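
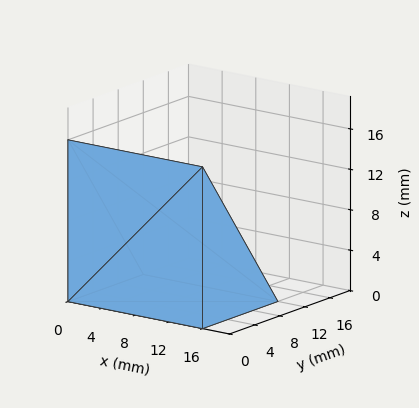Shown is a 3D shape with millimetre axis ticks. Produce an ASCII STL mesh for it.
Reading the render: the shape is a wedge (ramp): 16 × 12 mm base, rising to 16 mm along the y=0 edge and sloping linearly to z=0 at y=12 (dimensions read to the nearest mm from the axis ticks). For the STL, each face is triangulated and given an outward normal.

solid part
  facet normal 0.0000 0.0000 -1.0000
    outer loop
      vertex 16.00 12.00 0.00
      vertex 16.00 0.00 0.00
      vertex 0.00 0.00 0.00
    endloop
  endfacet
  facet normal 0.0000 0.0000 -1.0000
    outer loop
      vertex 0.00 12.00 0.00
      vertex 16.00 12.00 0.00
      vertex 0.00 0.00 0.00
    endloop
  endfacet
  facet normal 0.0000 -1.0000 0.0000
    outer loop
      vertex 0.00 0.00 0.00
      vertex 16.00 0.00 0.00
      vertex 16.00 0.00 16.00
    endloop
  endfacet
  facet normal 0.0000 -1.0000 0.0000
    outer loop
      vertex 0.00 0.00 0.00
      vertex 16.00 0.00 16.00
      vertex 0.00 0.00 16.00
    endloop
  endfacet
  facet normal 0.0000 0.8000 0.6000
    outer loop
      vertex 0.00 0.00 16.00
      vertex 16.00 0.00 16.00
      vertex 16.00 12.00 0.00
    endloop
  endfacet
  facet normal 0.0000 0.8000 0.6000
    outer loop
      vertex 0.00 0.00 16.00
      vertex 16.00 12.00 0.00
      vertex 0.00 12.00 0.00
    endloop
  endfacet
  facet normal -1.0000 0.0000 0.0000
    outer loop
      vertex 0.00 0.00 16.00
      vertex 0.00 12.00 0.00
      vertex 0.00 0.00 0.00
    endloop
  endfacet
  facet normal 1.0000 0.0000 0.0000
    outer loop
      vertex 16.00 0.00 0.00
      vertex 16.00 12.00 0.00
      vertex 16.00 0.00 16.00
    endloop
  endfacet
endsolid part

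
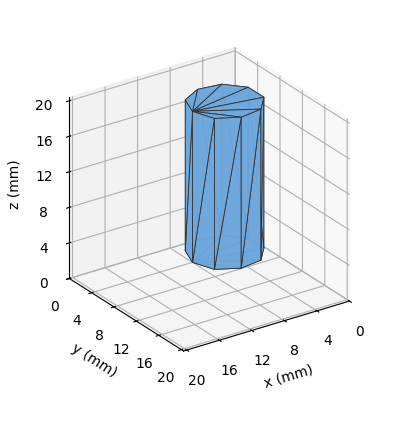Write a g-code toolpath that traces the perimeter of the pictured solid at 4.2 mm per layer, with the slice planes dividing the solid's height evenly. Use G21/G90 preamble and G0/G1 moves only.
Reading the render: the shape is a regular 9-sided prism (a cylinder approximated with 9 flat sides), circumscribed radius ≈ 4 mm, height ≈ 17 mm (dimensions read to the nearest mm from the axis ticks). For the g-code, the solid's height is divided into equal slices at the stated Δz and each level perimeter traced with G1 moves after a G0 lift.

; perimeter-only toolpath
G21 ; units = mm
G90 ; absolute positioning
G28 ; home
; layer 1
G0 Z4.2
G0 X8.0 Y4.0
G1 X7.1 Y6.6
G1 X4.7 Y7.9
G1 X2.0 Y7.5
G1 X0.2 Y5.4
G1 X0.2 Y2.6
G1 X2.0 Y0.5
G1 X4.7 Y0.1
G1 X7.1 Y1.4
G1 X8.0 Y4.0
; layer 2
G0 Z8.5
G0 X8.0 Y4.0
G1 X7.1 Y6.6
G1 X4.7 Y7.9
G1 X2.0 Y7.5
G1 X0.2 Y5.4
G1 X0.2 Y2.6
G1 X2.0 Y0.5
G1 X4.7 Y0.1
G1 X7.1 Y1.4
G1 X8.0 Y4.0
; layer 3
G0 Z12.8
G0 X8.0 Y4.0
G1 X7.1 Y6.6
G1 X4.7 Y7.9
G1 X2.0 Y7.5
G1 X0.2 Y5.4
G1 X0.2 Y2.6
G1 X2.0 Y0.5
G1 X4.7 Y0.1
G1 X7.1 Y1.4
G1 X8.0 Y4.0
; layer 4
G0 Z17.0
G0 X8.0 Y4.0
G1 X7.1 Y6.6
G1 X4.7 Y7.9
G1 X2.0 Y7.5
G1 X0.2 Y5.4
G1 X0.2 Y2.6
G1 X2.0 Y0.5
G1 X4.7 Y0.1
G1 X7.1 Y1.4
G1 X8.0 Y4.0
M2 ; end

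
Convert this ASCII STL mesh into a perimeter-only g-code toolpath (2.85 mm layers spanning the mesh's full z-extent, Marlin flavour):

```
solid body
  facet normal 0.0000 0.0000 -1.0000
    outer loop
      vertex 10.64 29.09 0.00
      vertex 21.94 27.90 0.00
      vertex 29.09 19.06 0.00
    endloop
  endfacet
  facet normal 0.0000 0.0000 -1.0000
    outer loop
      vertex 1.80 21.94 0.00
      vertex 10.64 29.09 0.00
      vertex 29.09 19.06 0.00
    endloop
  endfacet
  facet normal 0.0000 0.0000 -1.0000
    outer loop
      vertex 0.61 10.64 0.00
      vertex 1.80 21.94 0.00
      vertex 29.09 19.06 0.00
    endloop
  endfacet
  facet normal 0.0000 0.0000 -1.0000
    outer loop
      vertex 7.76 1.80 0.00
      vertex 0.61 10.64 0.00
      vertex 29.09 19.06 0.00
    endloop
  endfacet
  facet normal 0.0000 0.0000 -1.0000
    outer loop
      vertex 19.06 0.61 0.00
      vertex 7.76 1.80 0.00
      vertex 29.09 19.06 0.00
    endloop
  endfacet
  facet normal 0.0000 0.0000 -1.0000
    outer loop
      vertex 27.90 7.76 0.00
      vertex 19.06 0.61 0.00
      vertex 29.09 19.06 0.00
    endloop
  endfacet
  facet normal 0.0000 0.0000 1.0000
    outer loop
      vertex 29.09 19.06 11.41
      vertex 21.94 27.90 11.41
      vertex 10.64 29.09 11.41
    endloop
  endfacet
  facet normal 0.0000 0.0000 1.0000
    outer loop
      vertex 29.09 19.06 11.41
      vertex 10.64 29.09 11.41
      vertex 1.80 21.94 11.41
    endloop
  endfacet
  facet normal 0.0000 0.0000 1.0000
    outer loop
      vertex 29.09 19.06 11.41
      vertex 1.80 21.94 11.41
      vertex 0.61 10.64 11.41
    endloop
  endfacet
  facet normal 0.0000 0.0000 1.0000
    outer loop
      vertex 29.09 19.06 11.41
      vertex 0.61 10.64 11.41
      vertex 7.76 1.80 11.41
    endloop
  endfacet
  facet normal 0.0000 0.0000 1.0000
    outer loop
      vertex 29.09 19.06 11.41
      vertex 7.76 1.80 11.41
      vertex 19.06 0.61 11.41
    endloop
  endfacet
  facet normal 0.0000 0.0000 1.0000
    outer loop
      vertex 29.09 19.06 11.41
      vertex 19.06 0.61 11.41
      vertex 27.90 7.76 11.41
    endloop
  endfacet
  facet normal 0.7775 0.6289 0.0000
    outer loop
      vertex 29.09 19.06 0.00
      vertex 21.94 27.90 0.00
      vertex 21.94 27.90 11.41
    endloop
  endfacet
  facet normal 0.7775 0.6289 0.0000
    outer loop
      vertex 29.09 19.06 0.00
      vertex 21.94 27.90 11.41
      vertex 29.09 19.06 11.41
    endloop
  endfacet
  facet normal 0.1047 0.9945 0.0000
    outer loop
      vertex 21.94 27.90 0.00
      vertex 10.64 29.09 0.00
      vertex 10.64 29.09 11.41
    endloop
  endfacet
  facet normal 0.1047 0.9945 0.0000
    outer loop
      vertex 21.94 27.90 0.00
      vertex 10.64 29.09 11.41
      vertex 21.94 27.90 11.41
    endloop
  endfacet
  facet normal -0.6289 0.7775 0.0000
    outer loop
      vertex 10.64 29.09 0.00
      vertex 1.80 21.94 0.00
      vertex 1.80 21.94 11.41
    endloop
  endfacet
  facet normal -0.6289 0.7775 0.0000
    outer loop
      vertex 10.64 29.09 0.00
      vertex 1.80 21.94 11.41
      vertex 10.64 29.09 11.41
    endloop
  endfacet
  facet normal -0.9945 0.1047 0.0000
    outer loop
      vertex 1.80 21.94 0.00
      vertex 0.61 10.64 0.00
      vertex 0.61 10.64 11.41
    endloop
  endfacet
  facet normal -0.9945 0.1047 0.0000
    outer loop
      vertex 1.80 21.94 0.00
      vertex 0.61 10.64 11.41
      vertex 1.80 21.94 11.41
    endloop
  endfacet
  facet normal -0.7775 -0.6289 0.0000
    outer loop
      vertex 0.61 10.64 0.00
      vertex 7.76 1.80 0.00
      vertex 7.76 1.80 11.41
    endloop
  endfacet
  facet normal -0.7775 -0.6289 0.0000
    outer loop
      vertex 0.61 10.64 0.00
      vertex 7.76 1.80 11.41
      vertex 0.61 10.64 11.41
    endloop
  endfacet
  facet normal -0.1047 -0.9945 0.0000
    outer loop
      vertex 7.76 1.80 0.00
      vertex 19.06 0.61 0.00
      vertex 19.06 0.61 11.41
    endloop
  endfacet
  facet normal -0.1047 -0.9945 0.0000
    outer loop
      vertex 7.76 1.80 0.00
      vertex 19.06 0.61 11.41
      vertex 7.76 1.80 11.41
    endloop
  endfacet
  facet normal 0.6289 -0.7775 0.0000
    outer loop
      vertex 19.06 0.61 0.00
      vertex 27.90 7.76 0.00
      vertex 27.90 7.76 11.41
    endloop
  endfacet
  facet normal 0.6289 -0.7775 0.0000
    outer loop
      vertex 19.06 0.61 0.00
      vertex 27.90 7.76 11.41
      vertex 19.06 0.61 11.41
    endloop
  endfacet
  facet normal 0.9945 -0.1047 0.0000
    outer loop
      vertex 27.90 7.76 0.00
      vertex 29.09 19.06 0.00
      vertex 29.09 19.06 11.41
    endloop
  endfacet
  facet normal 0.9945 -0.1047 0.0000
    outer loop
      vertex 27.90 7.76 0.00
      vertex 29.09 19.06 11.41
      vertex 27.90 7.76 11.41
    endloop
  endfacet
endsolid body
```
; perimeter-only toolpath
G21 ; units = mm
G90 ; absolute positioning
G28 ; home
; layer 1
G0 Z2.85
G0 X29.09 Y19.06
G1 X21.94 Y27.90
G1 X10.64 Y29.09
G1 X1.80 Y21.94
G1 X0.61 Y10.64
G1 X7.76 Y1.80
G1 X19.06 Y0.61
G1 X27.90 Y7.76
G1 X29.09 Y19.06
; layer 2
G0 Z5.71
G0 X29.09 Y19.06
G1 X21.94 Y27.90
G1 X10.64 Y29.09
G1 X1.80 Y21.94
G1 X0.61 Y10.64
G1 X7.76 Y1.80
G1 X19.06 Y0.61
G1 X27.90 Y7.76
G1 X29.09 Y19.06
; layer 3
G0 Z8.56
G0 X29.09 Y19.06
G1 X21.94 Y27.90
G1 X10.64 Y29.09
G1 X1.80 Y21.94
G1 X0.61 Y10.64
G1 X7.76 Y1.80
G1 X19.06 Y0.61
G1 X27.90 Y7.76
G1 X29.09 Y19.06
; layer 4
G0 Z11.41
G0 X29.09 Y19.06
G1 X21.94 Y27.90
G1 X10.64 Y29.09
G1 X1.80 Y21.94
G1 X0.61 Y10.64
G1 X7.76 Y1.80
G1 X19.06 Y0.61
G1 X27.90 Y7.76
G1 X29.09 Y19.06
M2 ; end

The solid is a regular 8-sided prism (a cylinder approximated with 8 flat sides), circumscribed radius ≈ 14.8 mm, height ≈ 11.4 mm. Slicing at Δz = 2.85 mm — 4 equal slices spanning the solid's height, so layer i sits at z = i·h/4 — gives 4 non-empty perimeters. Each is a 8-segment closed polygon; G0 lifts to the layer z and rapids to the start vertex, then G1 traces the edges.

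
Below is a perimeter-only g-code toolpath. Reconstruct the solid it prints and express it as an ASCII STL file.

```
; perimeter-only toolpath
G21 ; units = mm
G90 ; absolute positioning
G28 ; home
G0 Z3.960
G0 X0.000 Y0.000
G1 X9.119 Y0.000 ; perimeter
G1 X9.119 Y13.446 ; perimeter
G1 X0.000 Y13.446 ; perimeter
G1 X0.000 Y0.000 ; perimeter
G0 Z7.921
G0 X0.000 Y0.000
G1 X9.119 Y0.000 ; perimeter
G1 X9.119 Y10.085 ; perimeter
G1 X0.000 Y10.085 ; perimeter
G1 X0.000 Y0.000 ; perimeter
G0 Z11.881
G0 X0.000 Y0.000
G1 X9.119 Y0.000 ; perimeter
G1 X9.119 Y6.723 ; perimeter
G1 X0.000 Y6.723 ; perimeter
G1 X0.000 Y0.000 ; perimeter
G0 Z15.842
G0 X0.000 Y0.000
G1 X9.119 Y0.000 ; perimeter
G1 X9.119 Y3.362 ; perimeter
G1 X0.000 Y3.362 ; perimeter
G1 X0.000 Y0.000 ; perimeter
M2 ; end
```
solid part
  facet normal 0.0000 0.0000 -1.0000
    outer loop
      vertex 9.119 16.808 0.000
      vertex 9.119 0.000 0.000
      vertex 0.000 0.000 0.000
    endloop
  endfacet
  facet normal 0.0000 0.0000 -1.0000
    outer loop
      vertex 0.000 16.808 0.000
      vertex 9.119 16.808 0.000
      vertex 0.000 0.000 0.000
    endloop
  endfacet
  facet normal 0.0000 -1.0000 0.0000
    outer loop
      vertex 0.000 0.000 0.000
      vertex 9.119 0.000 0.000
      vertex 9.119 0.000 19.802
    endloop
  endfacet
  facet normal 0.0000 -1.0000 0.0000
    outer loop
      vertex 0.000 0.000 0.000
      vertex 9.119 0.000 19.802
      vertex 0.000 0.000 19.802
    endloop
  endfacet
  facet normal 0.0000 0.7624 0.6471
    outer loop
      vertex 0.000 0.000 19.802
      vertex 9.119 0.000 19.802
      vertex 9.119 16.808 0.000
    endloop
  endfacet
  facet normal 0.0000 0.7624 0.6471
    outer loop
      vertex 0.000 0.000 19.802
      vertex 9.119 16.808 0.000
      vertex 0.000 16.808 0.000
    endloop
  endfacet
  facet normal -1.0000 0.0000 0.0000
    outer loop
      vertex 0.000 0.000 19.802
      vertex 0.000 16.808 0.000
      vertex 0.000 0.000 0.000
    endloop
  endfacet
  facet normal 1.0000 0.0000 0.0000
    outer loop
      vertex 9.119 0.000 0.000
      vertex 9.119 16.808 0.000
      vertex 9.119 0.000 19.802
    endloop
  endfacet
endsolid part

The G0 Z moves step by Δz≈3.960 mm. The G1 loops shrink linearly with z, so the solid tapers from its base footprint up to z≈19.8. Closing with a flat bottom cap and the tapered top and triangulating gives 8 facets — a wedge (ramp): 9.12 × 16.8 mm base, rising to 19.8 mm along the y=0 edge and sloping linearly to z=0 at y=16.8.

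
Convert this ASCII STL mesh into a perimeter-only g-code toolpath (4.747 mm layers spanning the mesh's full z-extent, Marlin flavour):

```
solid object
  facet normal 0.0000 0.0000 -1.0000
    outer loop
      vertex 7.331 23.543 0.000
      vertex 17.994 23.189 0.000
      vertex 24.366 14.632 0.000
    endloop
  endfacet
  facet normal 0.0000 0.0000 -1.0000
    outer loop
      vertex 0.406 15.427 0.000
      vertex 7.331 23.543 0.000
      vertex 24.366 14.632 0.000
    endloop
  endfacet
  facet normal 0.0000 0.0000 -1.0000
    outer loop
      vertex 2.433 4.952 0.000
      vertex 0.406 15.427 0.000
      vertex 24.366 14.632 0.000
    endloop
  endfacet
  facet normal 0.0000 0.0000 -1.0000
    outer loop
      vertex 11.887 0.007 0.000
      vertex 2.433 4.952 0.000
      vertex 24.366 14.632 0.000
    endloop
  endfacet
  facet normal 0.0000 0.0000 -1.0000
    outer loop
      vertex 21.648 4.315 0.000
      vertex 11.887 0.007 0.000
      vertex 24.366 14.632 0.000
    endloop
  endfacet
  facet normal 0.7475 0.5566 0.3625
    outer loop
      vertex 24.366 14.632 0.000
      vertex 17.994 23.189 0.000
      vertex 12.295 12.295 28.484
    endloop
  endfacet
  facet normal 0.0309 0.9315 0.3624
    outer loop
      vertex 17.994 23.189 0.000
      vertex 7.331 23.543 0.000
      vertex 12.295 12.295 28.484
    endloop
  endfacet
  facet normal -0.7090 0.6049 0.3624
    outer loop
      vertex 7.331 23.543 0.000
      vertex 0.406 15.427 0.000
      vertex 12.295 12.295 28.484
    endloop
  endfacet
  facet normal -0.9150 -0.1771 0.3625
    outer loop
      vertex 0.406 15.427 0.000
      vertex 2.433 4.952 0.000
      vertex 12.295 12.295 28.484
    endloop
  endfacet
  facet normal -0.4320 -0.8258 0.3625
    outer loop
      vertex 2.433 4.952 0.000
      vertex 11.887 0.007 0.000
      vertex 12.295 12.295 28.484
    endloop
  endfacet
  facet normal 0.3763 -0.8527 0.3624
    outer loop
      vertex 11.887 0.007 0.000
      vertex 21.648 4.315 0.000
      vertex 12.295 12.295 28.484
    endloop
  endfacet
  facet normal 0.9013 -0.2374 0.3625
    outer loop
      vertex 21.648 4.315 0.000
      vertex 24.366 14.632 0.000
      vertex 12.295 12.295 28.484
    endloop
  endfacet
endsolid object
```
; perimeter-only toolpath
G21 ; units = mm
G90 ; absolute positioning
G28 ; home
; layer 1
G0 Z4.747
G0 X22.354 Y14.242
G1 X17.044 Y21.373
G1 X8.158 Y21.668
G1 X2.387 Y14.905
G1 X4.077 Y6.176
G1 X11.955 Y2.055
G1 X20.089 Y5.645
G1 X22.354 Y14.242
; layer 2
G0 Z9.495
G0 X20.342 Y13.853
G1 X16.094 Y19.558
G1 X8.986 Y19.794
G1 X4.369 Y14.383
G1 X5.720 Y7.400
G1 X12.023 Y4.103
G1 X18.530 Y6.975
G1 X20.342 Y13.853
; layer 3
G0 Z14.242
G0 X18.331 Y13.463
G1 X15.145 Y17.742
G1 X9.813 Y17.919
G1 X6.351 Y13.861
G1 X7.364 Y8.623
G1 X12.091 Y6.151
G1 X16.971 Y8.305
G1 X18.331 Y13.463
; layer 4
G0 Z18.989
G0 X16.319 Y13.074
G1 X14.195 Y15.926
G1 X10.640 Y16.044
G1 X8.332 Y13.339
G1 X9.008 Y9.847
G1 X12.159 Y8.199
G1 X15.413 Y9.635
G1 X16.319 Y13.074
; layer 5
G0 Z23.737
G0 X14.307 Y12.684
G1 X13.245 Y14.111
G1 X11.468 Y14.170
G1 X10.313 Y12.817
G1 X10.651 Y11.071
G1 X12.227 Y10.247
G1 X13.854 Y10.965
G1 X14.307 Y12.684
M2 ; end

The solid is a regular 7-sided pyramid, base circumscribed radius ≈ 12.3 mm, apex at z ≈ 28.5 mm. Slicing at Δz = 4.747 mm — 6 equal slices spanning the solid's height, so layer i sits at z = i·h/6 — gives 5 non-empty perimeters. Each is a 7-segment closed polygon; G0 lifts to the layer z and rapids to the start vertex, then G1 traces the edges. The cross-section shrinks linearly with z (the slice at the apex is degenerate and omitted).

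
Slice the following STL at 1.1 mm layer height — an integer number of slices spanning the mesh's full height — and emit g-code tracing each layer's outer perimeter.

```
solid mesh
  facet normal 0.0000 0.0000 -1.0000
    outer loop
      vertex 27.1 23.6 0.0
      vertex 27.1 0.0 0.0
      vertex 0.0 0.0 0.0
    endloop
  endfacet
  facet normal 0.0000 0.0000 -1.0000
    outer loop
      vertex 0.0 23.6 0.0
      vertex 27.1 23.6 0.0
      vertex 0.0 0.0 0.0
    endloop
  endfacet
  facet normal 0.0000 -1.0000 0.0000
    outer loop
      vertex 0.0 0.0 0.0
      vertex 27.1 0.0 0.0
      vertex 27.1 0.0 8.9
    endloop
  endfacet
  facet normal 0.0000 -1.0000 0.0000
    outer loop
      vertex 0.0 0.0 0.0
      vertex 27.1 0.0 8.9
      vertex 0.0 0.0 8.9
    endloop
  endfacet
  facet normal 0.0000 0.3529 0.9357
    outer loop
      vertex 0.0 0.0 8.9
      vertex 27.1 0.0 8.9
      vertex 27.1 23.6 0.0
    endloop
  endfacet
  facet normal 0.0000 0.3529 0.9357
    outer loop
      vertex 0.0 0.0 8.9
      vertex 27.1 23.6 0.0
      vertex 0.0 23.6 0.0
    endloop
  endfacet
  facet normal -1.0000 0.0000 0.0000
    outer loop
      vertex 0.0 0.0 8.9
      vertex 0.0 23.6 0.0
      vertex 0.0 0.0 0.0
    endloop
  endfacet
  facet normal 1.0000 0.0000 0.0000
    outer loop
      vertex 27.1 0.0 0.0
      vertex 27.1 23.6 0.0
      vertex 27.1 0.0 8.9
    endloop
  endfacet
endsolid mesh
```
; perimeter-only toolpath
G21 ; units = mm
G90 ; absolute positioning
G28 ; home
; layer 1
G0 Z1.1
G0 X0.0 Y0.0
G1 X27.1 Y0.0
G1 X27.1 Y20.7
G1 X0.0 Y20.7
G1 X0.0 Y0.0
; layer 2
G0 Z2.2
G0 X0.0 Y0.0
G1 X27.1 Y0.0
G1 X27.1 Y17.7
G1 X0.0 Y17.7
G1 X0.0 Y0.0
; layer 3
G0 Z3.3
G0 X0.0 Y0.0
G1 X27.1 Y0.0
G1 X27.1 Y14.8
G1 X0.0 Y14.8
G1 X0.0 Y0.0
; layer 4
G0 Z4.5
G0 X0.0 Y0.0
G1 X27.1 Y0.0
G1 X27.1 Y11.8
G1 X0.0 Y11.8
G1 X0.0 Y0.0
; layer 5
G0 Z5.6
G0 X0.0 Y0.0
G1 X27.1 Y0.0
G1 X27.1 Y8.9
G1 X0.0 Y8.9
G1 X0.0 Y0.0
; layer 6
G0 Z6.7
G0 X0.0 Y0.0
G1 X27.1 Y0.0
G1 X27.1 Y5.9
G1 X0.0 Y5.9
G1 X0.0 Y0.0
; layer 7
G0 Z7.8
G0 X0.0 Y0.0
G1 X27.1 Y0.0
G1 X27.1 Y3.0
G1 X0.0 Y3.0
G1 X0.0 Y0.0
M2 ; end

The solid is a wedge (ramp): 27.1 × 23.6 mm base, rising to 8.9 mm along the y=0 edge and sloping linearly to z=0 at y=23.6. Slicing at Δz = 1.1 mm — 8 equal slices spanning the solid's height, so layer i sits at z = i·h/8 — gives 7 non-empty perimeters. Each is a 4-segment closed polygon; G0 lifts to the layer z and rapids to the start vertex, then G1 traces the edges. The cross-section shrinks linearly with z (the slice at the apex is degenerate and omitted).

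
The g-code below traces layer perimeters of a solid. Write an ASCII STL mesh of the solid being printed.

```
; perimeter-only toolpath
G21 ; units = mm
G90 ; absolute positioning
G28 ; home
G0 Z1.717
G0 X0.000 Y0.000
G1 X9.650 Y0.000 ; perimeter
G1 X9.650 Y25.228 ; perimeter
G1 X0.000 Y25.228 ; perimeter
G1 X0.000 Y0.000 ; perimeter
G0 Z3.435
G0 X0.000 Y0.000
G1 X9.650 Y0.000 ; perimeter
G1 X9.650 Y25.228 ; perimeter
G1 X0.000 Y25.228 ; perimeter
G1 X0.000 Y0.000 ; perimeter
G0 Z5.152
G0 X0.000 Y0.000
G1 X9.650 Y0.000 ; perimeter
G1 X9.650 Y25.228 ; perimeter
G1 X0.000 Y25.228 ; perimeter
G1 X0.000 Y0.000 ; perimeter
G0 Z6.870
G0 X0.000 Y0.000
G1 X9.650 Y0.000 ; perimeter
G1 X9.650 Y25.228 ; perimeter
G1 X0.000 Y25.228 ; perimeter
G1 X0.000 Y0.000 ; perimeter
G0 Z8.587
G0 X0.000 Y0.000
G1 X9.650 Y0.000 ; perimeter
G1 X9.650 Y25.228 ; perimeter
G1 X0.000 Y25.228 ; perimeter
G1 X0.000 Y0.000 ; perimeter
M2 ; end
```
solid part
  facet normal 0.0000 0.0000 -1.0000
    outer loop
      vertex 9.650 25.228 0.000
      vertex 9.650 0.000 0.000
      vertex 0.000 0.000 0.000
    endloop
  endfacet
  facet normal 0.0000 0.0000 -1.0000
    outer loop
      vertex 0.000 25.228 0.000
      vertex 9.650 25.228 0.000
      vertex 0.000 0.000 0.000
    endloop
  endfacet
  facet normal 0.0000 0.0000 1.0000
    outer loop
      vertex 0.000 0.000 8.587
      vertex 9.650 0.000 8.587
      vertex 9.650 25.228 8.587
    endloop
  endfacet
  facet normal 0.0000 0.0000 1.0000
    outer loop
      vertex 0.000 0.000 8.587
      vertex 9.650 25.228 8.587
      vertex 0.000 25.228 8.587
    endloop
  endfacet
  facet normal 0.0000 -1.0000 0.0000
    outer loop
      vertex 0.000 0.000 0.000
      vertex 9.650 0.000 0.000
      vertex 9.650 0.000 8.587
    endloop
  endfacet
  facet normal 0.0000 -1.0000 0.0000
    outer loop
      vertex 0.000 0.000 0.000
      vertex 9.650 0.000 8.587
      vertex 0.000 0.000 8.587
    endloop
  endfacet
  facet normal 0.0000 1.0000 0.0000
    outer loop
      vertex 9.650 25.228 8.587
      vertex 9.650 25.228 0.000
      vertex 0.000 25.228 0.000
    endloop
  endfacet
  facet normal 0.0000 1.0000 0.0000
    outer loop
      vertex 0.000 25.228 8.587
      vertex 9.650 25.228 8.587
      vertex 0.000 25.228 0.000
    endloop
  endfacet
  facet normal -1.0000 0.0000 0.0000
    outer loop
      vertex 0.000 25.228 8.587
      vertex 0.000 25.228 0.000
      vertex 0.000 0.000 0.000
    endloop
  endfacet
  facet normal -1.0000 0.0000 0.0000
    outer loop
      vertex 0.000 0.000 8.587
      vertex 0.000 25.228 8.587
      vertex 0.000 0.000 0.000
    endloop
  endfacet
  facet normal 1.0000 0.0000 0.0000
    outer loop
      vertex 9.650 0.000 0.000
      vertex 9.650 25.228 0.000
      vertex 9.650 25.228 8.587
    endloop
  endfacet
  facet normal 1.0000 0.0000 0.0000
    outer loop
      vertex 9.650 0.000 0.000
      vertex 9.650 25.228 8.587
      vertex 9.650 0.000 8.587
    endloop
  endfacet
endsolid part

The G0 Z moves step by Δz≈1.717 mm. Every layer's G1 loop is the same polygon, so the solid is a straight extrusion of it from z=0 to z≈8.59. Closing with flat bottom and top caps and triangulating gives 12 facets — a rectangular box, roughly 9.65 × 25.2 mm footprint and 8.59 mm tall.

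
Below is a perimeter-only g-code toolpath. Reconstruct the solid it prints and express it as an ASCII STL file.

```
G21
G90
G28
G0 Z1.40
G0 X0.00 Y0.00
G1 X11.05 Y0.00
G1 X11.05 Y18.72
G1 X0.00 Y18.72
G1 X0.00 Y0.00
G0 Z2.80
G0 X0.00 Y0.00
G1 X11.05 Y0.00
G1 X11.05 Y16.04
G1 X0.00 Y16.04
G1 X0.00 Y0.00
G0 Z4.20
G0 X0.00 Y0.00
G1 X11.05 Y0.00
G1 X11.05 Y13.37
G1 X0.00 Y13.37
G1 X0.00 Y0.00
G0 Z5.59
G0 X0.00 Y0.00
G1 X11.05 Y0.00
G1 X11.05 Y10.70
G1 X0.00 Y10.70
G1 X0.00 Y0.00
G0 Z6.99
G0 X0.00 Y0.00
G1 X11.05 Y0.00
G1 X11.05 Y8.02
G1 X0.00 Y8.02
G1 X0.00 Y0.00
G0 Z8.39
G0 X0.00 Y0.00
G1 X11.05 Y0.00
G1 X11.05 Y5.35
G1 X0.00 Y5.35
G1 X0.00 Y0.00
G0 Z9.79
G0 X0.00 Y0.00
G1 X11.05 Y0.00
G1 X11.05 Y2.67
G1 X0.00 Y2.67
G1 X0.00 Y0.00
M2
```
solid part
  facet normal 0.0000 0.0000 -1.0000
    outer loop
      vertex 11.05 21.39 0.00
      vertex 11.05 0.00 0.00
      vertex 0.00 0.00 0.00
    endloop
  endfacet
  facet normal 0.0000 0.0000 -1.0000
    outer loop
      vertex 0.00 21.39 0.00
      vertex 11.05 21.39 0.00
      vertex 0.00 0.00 0.00
    endloop
  endfacet
  facet normal 0.0000 -1.0000 0.0000
    outer loop
      vertex 0.00 0.00 0.00
      vertex 11.05 0.00 0.00
      vertex 11.05 0.00 11.19
    endloop
  endfacet
  facet normal 0.0000 -1.0000 0.0000
    outer loop
      vertex 0.00 0.00 0.00
      vertex 11.05 0.00 11.19
      vertex 0.00 0.00 11.19
    endloop
  endfacet
  facet normal 0.0000 0.4635 0.8861
    outer loop
      vertex 0.00 0.00 11.19
      vertex 11.05 0.00 11.19
      vertex 11.05 21.39 0.00
    endloop
  endfacet
  facet normal 0.0000 0.4635 0.8861
    outer loop
      vertex 0.00 0.00 11.19
      vertex 11.05 21.39 0.00
      vertex 0.00 21.39 0.00
    endloop
  endfacet
  facet normal -1.0000 0.0000 0.0000
    outer loop
      vertex 0.00 0.00 11.19
      vertex 0.00 21.39 0.00
      vertex 0.00 0.00 0.00
    endloop
  endfacet
  facet normal 1.0000 0.0000 0.0000
    outer loop
      vertex 11.05 0.00 0.00
      vertex 11.05 21.39 0.00
      vertex 11.05 0.00 11.19
    endloop
  endfacet
endsolid part

The G0 Z moves step by Δz≈1.40 mm. The G1 loops shrink linearly with z, so the solid tapers from its base footprint up to z≈11.2. Closing with a flat bottom cap and the tapered top and triangulating gives 8 facets — a wedge (ramp): 11.1 × 21.4 mm base, rising to 11.2 mm along the y=0 edge and sloping linearly to z=0 at y=21.4.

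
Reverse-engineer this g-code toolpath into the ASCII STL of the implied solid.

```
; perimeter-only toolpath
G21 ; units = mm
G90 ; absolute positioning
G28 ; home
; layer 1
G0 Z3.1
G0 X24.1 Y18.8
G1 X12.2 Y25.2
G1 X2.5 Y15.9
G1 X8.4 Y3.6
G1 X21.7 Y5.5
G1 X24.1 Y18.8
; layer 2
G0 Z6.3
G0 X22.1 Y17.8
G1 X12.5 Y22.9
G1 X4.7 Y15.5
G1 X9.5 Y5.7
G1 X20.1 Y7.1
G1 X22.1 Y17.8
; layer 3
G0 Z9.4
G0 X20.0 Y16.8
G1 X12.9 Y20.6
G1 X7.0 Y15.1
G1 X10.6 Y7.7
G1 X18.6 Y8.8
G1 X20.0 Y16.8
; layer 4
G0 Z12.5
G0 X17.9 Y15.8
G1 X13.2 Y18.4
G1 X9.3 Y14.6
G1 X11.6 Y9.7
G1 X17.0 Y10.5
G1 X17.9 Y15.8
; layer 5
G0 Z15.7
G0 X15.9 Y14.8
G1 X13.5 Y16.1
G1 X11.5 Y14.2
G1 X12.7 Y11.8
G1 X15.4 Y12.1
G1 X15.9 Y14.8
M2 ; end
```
solid part
  facet normal 0.0000 0.0000 -1.0000
    outer loop
      vertex 0.2 16.3 0.0
      vertex 11.9 27.5 0.0
      vertex 26.2 19.8 0.0
    endloop
  endfacet
  facet normal 0.0000 0.0000 -1.0000
    outer loop
      vertex 7.3 1.6 0.0
      vertex 0.2 16.3 0.0
      vertex 26.2 19.8 0.0
    endloop
  endfacet
  facet normal 0.0000 0.0000 -1.0000
    outer loop
      vertex 23.3 3.8 0.0
      vertex 7.3 1.6 0.0
      vertex 26.2 19.8 0.0
    endloop
  endfacet
  facet normal 0.4077 0.7571 0.5105
    outer loop
      vertex 26.2 19.8 0.0
      vertex 11.9 27.5 0.0
      vertex 13.8 13.8 18.8
    endloop
  endfacet
  facet normal -0.5939 0.6204 0.5122
    outer loop
      vertex 11.9 27.5 0.0
      vertex 0.2 16.3 0.0
      vertex 13.8 13.8 18.8
    endloop
  endfacet
  facet normal -0.7743 -0.3740 0.5104
    outer loop
      vertex 0.2 16.3 0.0
      vertex 7.3 1.6 0.0
      vertex 13.8 13.8 18.8
    endloop
  endfacet
  facet normal 0.1170 -0.8511 0.5118
    outer loop
      vertex 7.3 1.6 0.0
      vertex 23.3 3.8 0.0
      vertex 13.8 13.8 18.8
    endloop
  endfacet
  facet normal 0.8467 -0.1535 0.5095
    outer loop
      vertex 23.3 3.8 0.0
      vertex 26.2 19.8 0.0
      vertex 13.8 13.8 18.8
    endloop
  endfacet
endsolid part

The G0 Z moves step by Δz≈3.1 mm. The G1 loops shrink linearly with z, so the solid tapers from its base footprint up to z≈18.8. Closing with a flat bottom cap and the tapered top and triangulating gives 8 facets — a regular 5-sided pyramid, base circumscribed radius ≈ 13.8 mm, apex at z ≈ 18.8 mm.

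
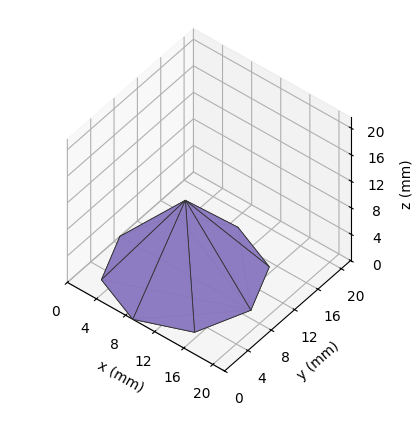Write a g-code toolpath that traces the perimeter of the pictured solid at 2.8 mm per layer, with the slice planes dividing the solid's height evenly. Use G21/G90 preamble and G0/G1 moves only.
Reading the render: the shape is a regular 8-sided pyramid, base circumscribed radius ≈ 9 mm, apex at z ≈ 11 mm (dimensions read to the nearest mm from the axis ticks). For the g-code, the solid's height is divided into equal slices at the stated Δz and each level perimeter traced with G1 moves after a G0 lift.

; perimeter-only toolpath
G21 ; units = mm
G90 ; absolute positioning
G28 ; home
; layer 1
G0 Z2.8
G0 X15.8 Y9.0
G1 X13.8 Y13.8
G1 X9.0 Y15.8
G1 X4.2 Y13.8
G1 X2.2 Y9.0
G1 X4.2 Y4.2
G1 X9.0 Y2.2
G1 X13.8 Y4.2
G1 X15.8 Y9.0
; layer 2
G0 Z5.5
G0 X13.5 Y9.0
G1 X12.2 Y12.2
G1 X9.0 Y13.5
G1 X5.8 Y12.2
G1 X4.5 Y9.0
G1 X5.8 Y5.8
G1 X9.0 Y4.5
G1 X12.2 Y5.8
G1 X13.5 Y9.0
; layer 3
G0 Z8.2
G0 X11.2 Y9.0
G1 X10.6 Y10.6
G1 X9.0 Y11.2
G1 X7.4 Y10.6
G1 X6.8 Y9.0
G1 X7.4 Y7.4
G1 X9.0 Y6.8
G1 X10.6 Y7.4
G1 X11.2 Y9.0
M2 ; end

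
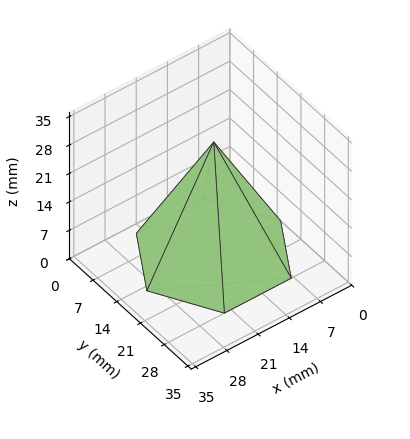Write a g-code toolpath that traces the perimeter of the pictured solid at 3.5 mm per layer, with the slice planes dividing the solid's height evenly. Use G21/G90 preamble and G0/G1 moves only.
Reading the render: the shape is a regular 6-sided pyramid, base circumscribed radius ≈ 15 mm, apex at z ≈ 28 mm (dimensions read to the nearest mm from the axis ticks). For the g-code, the solid's height is divided into equal slices at the stated Δz and each level perimeter traced with G1 moves after a G0 lift.

; perimeter-only toolpath
G21 ; units = mm
G90 ; absolute positioning
G28 ; home
; layer 1
G0 Z3.5
G0 X28.1 Y15.0
G1 X21.6 Y26.4
G1 X8.4 Y26.4
G1 X1.9 Y15.0
G1 X8.4 Y3.6
G1 X21.6 Y3.6
G1 X28.1 Y15.0
; layer 2
G0 Z7.0
G0 X26.2 Y15.0
G1 X20.6 Y24.8
G1 X9.4 Y24.8
G1 X3.8 Y15.0
G1 X9.4 Y5.2
G1 X20.6 Y5.2
G1 X26.2 Y15.0
; layer 3
G0 Z10.5
G0 X24.4 Y15.0
G1 X19.7 Y23.1
G1 X10.3 Y23.1
G1 X5.6 Y15.0
G1 X10.3 Y6.9
G1 X19.7 Y6.9
G1 X24.4 Y15.0
; layer 4
G0 Z14.0
G0 X22.5 Y15.0
G1 X18.8 Y21.5
G1 X11.2 Y21.5
G1 X7.5 Y15.0
G1 X11.2 Y8.5
G1 X18.8 Y8.5
G1 X22.5 Y15.0
; layer 5
G0 Z17.5
G0 X20.6 Y15.0
G1 X17.8 Y19.9
G1 X12.2 Y19.9
G1 X9.4 Y15.0
G1 X12.2 Y10.1
G1 X17.8 Y10.1
G1 X20.6 Y15.0
; layer 6
G0 Z21.0
G0 X18.8 Y15.0
G1 X16.9 Y18.2
G1 X13.1 Y18.2
G1 X11.2 Y15.0
G1 X13.1 Y11.8
G1 X16.9 Y11.8
G1 X18.8 Y15.0
; layer 7
G0 Z24.5
G0 X16.9 Y15.0
G1 X15.9 Y16.6
G1 X14.1 Y16.6
G1 X13.1 Y15.0
G1 X14.1 Y13.4
G1 X15.9 Y13.4
G1 X16.9 Y15.0
M2 ; end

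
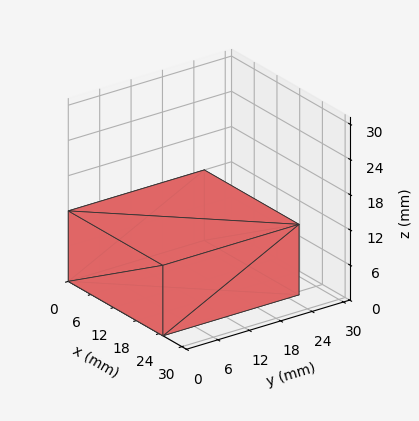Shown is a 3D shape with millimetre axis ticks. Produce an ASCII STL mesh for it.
Reading the render: the shape is a rectangular box, roughly 25 × 26 mm footprint and 12 mm tall (dimensions read to the nearest mm from the axis ticks). For the STL, each face is triangulated and given an outward normal.

solid part
  facet normal 0.0000 0.0000 -1.0000
    outer loop
      vertex 25.0 26.0 0.0
      vertex 25.0 0.0 0.0
      vertex 0.0 0.0 0.0
    endloop
  endfacet
  facet normal 0.0000 0.0000 -1.0000
    outer loop
      vertex 0.0 26.0 0.0
      vertex 25.0 26.0 0.0
      vertex 0.0 0.0 0.0
    endloop
  endfacet
  facet normal 0.0000 0.0000 1.0000
    outer loop
      vertex 0.0 0.0 12.0
      vertex 25.0 0.0 12.0
      vertex 25.0 26.0 12.0
    endloop
  endfacet
  facet normal 0.0000 0.0000 1.0000
    outer loop
      vertex 0.0 0.0 12.0
      vertex 25.0 26.0 12.0
      vertex 0.0 26.0 12.0
    endloop
  endfacet
  facet normal 0.0000 -1.0000 0.0000
    outer loop
      vertex 0.0 0.0 0.0
      vertex 25.0 0.0 0.0
      vertex 25.0 0.0 12.0
    endloop
  endfacet
  facet normal 0.0000 -1.0000 0.0000
    outer loop
      vertex 0.0 0.0 0.0
      vertex 25.0 0.0 12.0
      vertex 0.0 0.0 12.0
    endloop
  endfacet
  facet normal 0.0000 1.0000 0.0000
    outer loop
      vertex 25.0 26.0 12.0
      vertex 25.0 26.0 0.0
      vertex 0.0 26.0 0.0
    endloop
  endfacet
  facet normal 0.0000 1.0000 0.0000
    outer loop
      vertex 0.0 26.0 12.0
      vertex 25.0 26.0 12.0
      vertex 0.0 26.0 0.0
    endloop
  endfacet
  facet normal -1.0000 0.0000 0.0000
    outer loop
      vertex 0.0 26.0 12.0
      vertex 0.0 26.0 0.0
      vertex 0.0 0.0 0.0
    endloop
  endfacet
  facet normal -1.0000 0.0000 0.0000
    outer loop
      vertex 0.0 0.0 12.0
      vertex 0.0 26.0 12.0
      vertex 0.0 0.0 0.0
    endloop
  endfacet
  facet normal 1.0000 0.0000 0.0000
    outer loop
      vertex 25.0 0.0 0.0
      vertex 25.0 26.0 0.0
      vertex 25.0 26.0 12.0
    endloop
  endfacet
  facet normal 1.0000 0.0000 0.0000
    outer loop
      vertex 25.0 0.0 0.0
      vertex 25.0 26.0 12.0
      vertex 25.0 0.0 12.0
    endloop
  endfacet
endsolid part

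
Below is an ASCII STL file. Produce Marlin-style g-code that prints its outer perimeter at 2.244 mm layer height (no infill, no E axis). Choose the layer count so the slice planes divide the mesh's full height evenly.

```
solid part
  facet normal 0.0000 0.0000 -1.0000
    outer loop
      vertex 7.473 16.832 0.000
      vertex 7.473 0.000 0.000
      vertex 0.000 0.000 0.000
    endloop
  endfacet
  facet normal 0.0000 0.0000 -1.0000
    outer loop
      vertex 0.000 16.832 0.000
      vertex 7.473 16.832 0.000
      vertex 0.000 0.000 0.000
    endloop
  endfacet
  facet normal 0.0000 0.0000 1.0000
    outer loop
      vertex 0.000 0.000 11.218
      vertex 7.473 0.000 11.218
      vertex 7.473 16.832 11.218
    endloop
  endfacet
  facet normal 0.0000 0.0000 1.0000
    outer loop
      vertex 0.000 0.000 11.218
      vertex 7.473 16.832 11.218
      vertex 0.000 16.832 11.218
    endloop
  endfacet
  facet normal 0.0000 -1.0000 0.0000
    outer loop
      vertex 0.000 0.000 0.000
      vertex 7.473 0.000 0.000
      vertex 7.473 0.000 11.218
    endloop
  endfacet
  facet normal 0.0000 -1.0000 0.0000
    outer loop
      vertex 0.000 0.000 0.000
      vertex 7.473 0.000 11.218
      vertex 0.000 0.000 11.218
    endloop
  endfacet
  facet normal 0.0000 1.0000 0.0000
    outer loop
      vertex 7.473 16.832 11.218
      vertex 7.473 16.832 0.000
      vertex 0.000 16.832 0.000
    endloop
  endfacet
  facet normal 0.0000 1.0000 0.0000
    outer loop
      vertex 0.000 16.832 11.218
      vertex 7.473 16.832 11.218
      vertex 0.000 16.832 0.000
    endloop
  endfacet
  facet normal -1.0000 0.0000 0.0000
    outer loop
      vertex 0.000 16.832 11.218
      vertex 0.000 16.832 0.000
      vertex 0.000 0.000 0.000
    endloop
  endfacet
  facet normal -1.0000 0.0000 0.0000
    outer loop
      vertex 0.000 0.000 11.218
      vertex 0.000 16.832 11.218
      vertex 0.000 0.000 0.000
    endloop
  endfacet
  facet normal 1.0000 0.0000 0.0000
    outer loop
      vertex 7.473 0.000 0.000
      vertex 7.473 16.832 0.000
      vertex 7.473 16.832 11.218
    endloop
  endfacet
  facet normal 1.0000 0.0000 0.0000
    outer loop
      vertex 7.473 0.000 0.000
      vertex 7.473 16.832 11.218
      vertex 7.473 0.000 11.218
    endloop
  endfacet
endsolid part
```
; perimeter-only toolpath
G21 ; units = mm
G90 ; absolute positioning
G28 ; home
; layer 1
G0 Z2.244
G0 X0.000 Y0.000
G1 X7.473 Y0.000
G1 X7.473 Y16.832
G1 X0.000 Y16.832
G1 X0.000 Y0.000
; layer 2
G0 Z4.487
G0 X0.000 Y0.000
G1 X7.473 Y0.000
G1 X7.473 Y16.832
G1 X0.000 Y16.832
G1 X0.000 Y0.000
; layer 3
G0 Z6.731
G0 X0.000 Y0.000
G1 X7.473 Y0.000
G1 X7.473 Y16.832
G1 X0.000 Y16.832
G1 X0.000 Y0.000
; layer 4
G0 Z8.974
G0 X0.000 Y0.000
G1 X7.473 Y0.000
G1 X7.473 Y16.832
G1 X0.000 Y16.832
G1 X0.000 Y0.000
; layer 5
G0 Z11.218
G0 X0.000 Y0.000
G1 X7.473 Y0.000
G1 X7.473 Y16.832
G1 X0.000 Y16.832
G1 X0.000 Y0.000
M2 ; end

The solid is a rectangular box, roughly 7.47 × 16.8 mm footprint and 11.2 mm tall. Slicing at Δz = 2.244 mm — 5 equal slices spanning the solid's height, so layer i sits at z = i·h/5 — gives 5 non-empty perimeters. Each is a 4-segment closed polygon; G0 lifts to the layer z and rapids to the start vertex, then G1 traces the edges.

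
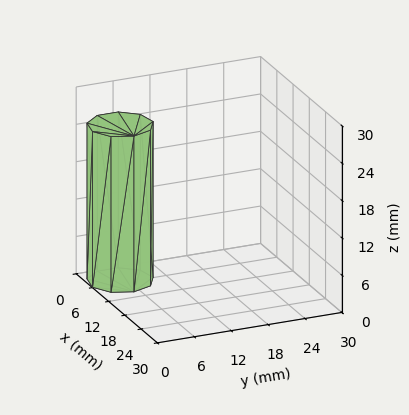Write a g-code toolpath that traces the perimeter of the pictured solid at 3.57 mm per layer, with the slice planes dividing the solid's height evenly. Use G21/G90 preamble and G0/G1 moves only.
Reading the render: the shape is a regular 9-sided prism (a cylinder approximated with 9 flat sides), circumscribed radius ≈ 5 mm, height ≈ 25 mm (dimensions read to the nearest mm from the axis ticks). For the g-code, the solid's height is divided into equal slices at the stated Δz and each level perimeter traced with G1 moves after a G0 lift.

; perimeter-only toolpath
G21 ; units = mm
G90 ; absolute positioning
G28 ; home
; layer 1
G0 Z3.57
G0 X10.00 Y5.00
G1 X8.83 Y8.21
G1 X5.87 Y9.92
G1 X2.50 Y9.33
G1 X0.30 Y6.71
G1 X0.30 Y3.29
G1 X2.50 Y0.67
G1 X5.87 Y0.08
G1 X8.83 Y1.79
G1 X10.00 Y5.00
; layer 2
G0 Z7.14
G0 X10.00 Y5.00
G1 X8.83 Y8.21
G1 X5.87 Y9.92
G1 X2.50 Y9.33
G1 X0.30 Y6.71
G1 X0.30 Y3.29
G1 X2.50 Y0.67
G1 X5.87 Y0.08
G1 X8.83 Y1.79
G1 X10.00 Y5.00
; layer 3
G0 Z10.71
G0 X10.00 Y5.00
G1 X8.83 Y8.21
G1 X5.87 Y9.92
G1 X2.50 Y9.33
G1 X0.30 Y6.71
G1 X0.30 Y3.29
G1 X2.50 Y0.67
G1 X5.87 Y0.08
G1 X8.83 Y1.79
G1 X10.00 Y5.00
; layer 4
G0 Z14.29
G0 X10.00 Y5.00
G1 X8.83 Y8.21
G1 X5.87 Y9.92
G1 X2.50 Y9.33
G1 X0.30 Y6.71
G1 X0.30 Y3.29
G1 X2.50 Y0.67
G1 X5.87 Y0.08
G1 X8.83 Y1.79
G1 X10.00 Y5.00
; layer 5
G0 Z17.86
G0 X10.00 Y5.00
G1 X8.83 Y8.21
G1 X5.87 Y9.92
G1 X2.50 Y9.33
G1 X0.30 Y6.71
G1 X0.30 Y3.29
G1 X2.50 Y0.67
G1 X5.87 Y0.08
G1 X8.83 Y1.79
G1 X10.00 Y5.00
; layer 6
G0 Z21.43
G0 X10.00 Y5.00
G1 X8.83 Y8.21
G1 X5.87 Y9.92
G1 X2.50 Y9.33
G1 X0.30 Y6.71
G1 X0.30 Y3.29
G1 X2.50 Y0.67
G1 X5.87 Y0.08
G1 X8.83 Y1.79
G1 X10.00 Y5.00
; layer 7
G0 Z25.00
G0 X10.00 Y5.00
G1 X8.83 Y8.21
G1 X5.87 Y9.92
G1 X2.50 Y9.33
G1 X0.30 Y6.71
G1 X0.30 Y3.29
G1 X2.50 Y0.67
G1 X5.87 Y0.08
G1 X8.83 Y1.79
G1 X10.00 Y5.00
M2 ; end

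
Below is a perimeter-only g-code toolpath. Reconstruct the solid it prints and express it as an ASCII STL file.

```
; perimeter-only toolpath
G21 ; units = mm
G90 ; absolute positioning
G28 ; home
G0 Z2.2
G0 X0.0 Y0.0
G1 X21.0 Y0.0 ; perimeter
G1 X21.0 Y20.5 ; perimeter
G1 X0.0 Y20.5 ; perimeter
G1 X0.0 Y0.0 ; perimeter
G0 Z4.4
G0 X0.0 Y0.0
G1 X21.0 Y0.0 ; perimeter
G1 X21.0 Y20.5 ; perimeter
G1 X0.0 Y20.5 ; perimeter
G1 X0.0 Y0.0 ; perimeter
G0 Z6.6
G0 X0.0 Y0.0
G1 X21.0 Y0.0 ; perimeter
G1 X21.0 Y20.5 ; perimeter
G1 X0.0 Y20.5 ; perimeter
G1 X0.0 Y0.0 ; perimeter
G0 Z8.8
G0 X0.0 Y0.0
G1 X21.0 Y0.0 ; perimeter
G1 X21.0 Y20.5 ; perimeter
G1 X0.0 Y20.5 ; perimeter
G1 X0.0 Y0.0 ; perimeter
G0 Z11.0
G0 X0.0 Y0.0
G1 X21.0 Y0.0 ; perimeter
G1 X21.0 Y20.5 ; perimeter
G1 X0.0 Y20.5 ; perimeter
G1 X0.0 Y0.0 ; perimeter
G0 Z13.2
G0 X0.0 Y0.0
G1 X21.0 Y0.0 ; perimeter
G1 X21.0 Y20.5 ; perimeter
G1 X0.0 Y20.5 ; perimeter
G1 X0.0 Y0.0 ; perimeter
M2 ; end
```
solid part
  facet normal 0.0000 0.0000 -1.0000
    outer loop
      vertex 21.0 20.5 0.0
      vertex 21.0 0.0 0.0
      vertex 0.0 0.0 0.0
    endloop
  endfacet
  facet normal 0.0000 0.0000 -1.0000
    outer loop
      vertex 0.0 20.5 0.0
      vertex 21.0 20.5 0.0
      vertex 0.0 0.0 0.0
    endloop
  endfacet
  facet normal 0.0000 0.0000 1.0000
    outer loop
      vertex 0.0 0.0 13.2
      vertex 21.0 0.0 13.2
      vertex 21.0 20.5 13.2
    endloop
  endfacet
  facet normal 0.0000 0.0000 1.0000
    outer loop
      vertex 0.0 0.0 13.2
      vertex 21.0 20.5 13.2
      vertex 0.0 20.5 13.2
    endloop
  endfacet
  facet normal 0.0000 -1.0000 0.0000
    outer loop
      vertex 0.0 0.0 0.0
      vertex 21.0 0.0 0.0
      vertex 21.0 0.0 13.2
    endloop
  endfacet
  facet normal 0.0000 -1.0000 0.0000
    outer loop
      vertex 0.0 0.0 0.0
      vertex 21.0 0.0 13.2
      vertex 0.0 0.0 13.2
    endloop
  endfacet
  facet normal 0.0000 1.0000 0.0000
    outer loop
      vertex 21.0 20.5 13.2
      vertex 21.0 20.5 0.0
      vertex 0.0 20.5 0.0
    endloop
  endfacet
  facet normal 0.0000 1.0000 0.0000
    outer loop
      vertex 0.0 20.5 13.2
      vertex 21.0 20.5 13.2
      vertex 0.0 20.5 0.0
    endloop
  endfacet
  facet normal -1.0000 0.0000 0.0000
    outer loop
      vertex 0.0 20.5 13.2
      vertex 0.0 20.5 0.0
      vertex 0.0 0.0 0.0
    endloop
  endfacet
  facet normal -1.0000 0.0000 0.0000
    outer loop
      vertex 0.0 0.0 13.2
      vertex 0.0 20.5 13.2
      vertex 0.0 0.0 0.0
    endloop
  endfacet
  facet normal 1.0000 0.0000 0.0000
    outer loop
      vertex 21.0 0.0 0.0
      vertex 21.0 20.5 0.0
      vertex 21.0 20.5 13.2
    endloop
  endfacet
  facet normal 1.0000 0.0000 0.0000
    outer loop
      vertex 21.0 0.0 0.0
      vertex 21.0 20.5 13.2
      vertex 21.0 0.0 13.2
    endloop
  endfacet
endsolid part

The G0 Z moves step by Δz≈2.2 mm. Every layer's G1 loop is the same polygon, so the solid is a straight extrusion of it from z=0 to z≈13.2. Closing with flat bottom and top caps and triangulating gives 12 facets — a rectangular box, roughly 21 × 20.5 mm footprint and 13.2 mm tall.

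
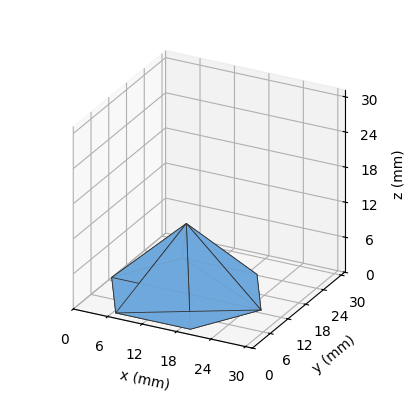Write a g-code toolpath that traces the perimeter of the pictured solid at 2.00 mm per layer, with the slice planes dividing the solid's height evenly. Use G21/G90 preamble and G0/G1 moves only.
Reading the render: the shape is a regular 6-sided pyramid, base circumscribed radius ≈ 13 mm, apex at z ≈ 12 mm (dimensions read to the nearest mm from the axis ticks). For the g-code, the solid's height is divided into equal slices at the stated Δz and each level perimeter traced with G1 moves after a G0 lift.

; perimeter-only toolpath
G21 ; units = mm
G90 ; absolute positioning
G28 ; home
; layer 1
G0 Z2.00
G0 X23.83 Y13.00
G1 X18.42 Y22.38
G1 X7.58 Y22.38
G1 X2.17 Y13.00
G1 X7.58 Y3.62
G1 X18.42 Y3.62
G1 X23.83 Y13.00
; layer 2
G0 Z4.00
G0 X21.67 Y13.00
G1 X17.33 Y20.51
G1 X8.67 Y20.51
G1 X4.33 Y13.00
G1 X8.67 Y5.49
G1 X17.33 Y5.49
G1 X21.67 Y13.00
; layer 3
G0 Z6.00
G0 X19.50 Y13.00
G1 X16.25 Y18.63
G1 X9.75 Y18.63
G1 X6.50 Y13.00
G1 X9.75 Y7.37
G1 X16.25 Y7.37
G1 X19.50 Y13.00
; layer 4
G0 Z8.00
G0 X17.33 Y13.00
G1 X15.17 Y16.75
G1 X10.83 Y16.75
G1 X8.67 Y13.00
G1 X10.83 Y9.25
G1 X15.17 Y9.25
G1 X17.33 Y13.00
; layer 5
G0 Z10.00
G0 X15.17 Y13.00
G1 X14.08 Y14.88
G1 X11.92 Y14.88
G1 X10.83 Y13.00
G1 X11.92 Y11.12
G1 X14.08 Y11.12
G1 X15.17 Y13.00
M2 ; end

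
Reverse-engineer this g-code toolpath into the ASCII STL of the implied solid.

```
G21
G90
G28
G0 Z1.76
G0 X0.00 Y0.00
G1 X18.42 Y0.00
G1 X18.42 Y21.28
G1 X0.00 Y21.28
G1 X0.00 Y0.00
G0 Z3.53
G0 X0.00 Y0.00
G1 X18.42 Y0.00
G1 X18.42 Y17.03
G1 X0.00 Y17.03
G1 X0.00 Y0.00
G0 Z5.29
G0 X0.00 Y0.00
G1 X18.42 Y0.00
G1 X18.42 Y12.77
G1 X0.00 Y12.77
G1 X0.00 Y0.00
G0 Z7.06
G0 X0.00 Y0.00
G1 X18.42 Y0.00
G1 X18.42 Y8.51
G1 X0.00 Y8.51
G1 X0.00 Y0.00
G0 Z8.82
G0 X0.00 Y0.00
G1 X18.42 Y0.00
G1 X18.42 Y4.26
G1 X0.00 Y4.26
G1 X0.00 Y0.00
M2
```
solid part
  facet normal 0.0000 0.0000 -1.0000
    outer loop
      vertex 18.42 25.54 0.00
      vertex 18.42 0.00 0.00
      vertex 0.00 0.00 0.00
    endloop
  endfacet
  facet normal 0.0000 0.0000 -1.0000
    outer loop
      vertex 0.00 25.54 0.00
      vertex 18.42 25.54 0.00
      vertex 0.00 0.00 0.00
    endloop
  endfacet
  facet normal 0.0000 -1.0000 0.0000
    outer loop
      vertex 0.00 0.00 0.00
      vertex 18.42 0.00 0.00
      vertex 18.42 0.00 10.59
    endloop
  endfacet
  facet normal 0.0000 -1.0000 0.0000
    outer loop
      vertex 0.00 0.00 0.00
      vertex 18.42 0.00 10.59
      vertex 0.00 0.00 10.59
    endloop
  endfacet
  facet normal 0.0000 0.3830 0.9237
    outer loop
      vertex 0.00 0.00 10.59
      vertex 18.42 0.00 10.59
      vertex 18.42 25.54 0.00
    endloop
  endfacet
  facet normal 0.0000 0.3830 0.9237
    outer loop
      vertex 0.00 0.00 10.59
      vertex 18.42 25.54 0.00
      vertex 0.00 25.54 0.00
    endloop
  endfacet
  facet normal -1.0000 0.0000 0.0000
    outer loop
      vertex 0.00 0.00 10.59
      vertex 0.00 25.54 0.00
      vertex 0.00 0.00 0.00
    endloop
  endfacet
  facet normal 1.0000 0.0000 0.0000
    outer loop
      vertex 18.42 0.00 0.00
      vertex 18.42 25.54 0.00
      vertex 18.42 0.00 10.59
    endloop
  endfacet
endsolid part

The G0 Z moves step by Δz≈1.76 mm. The G1 loops shrink linearly with z, so the solid tapers from its base footprint up to z≈10.6. Closing with a flat bottom cap and the tapered top and triangulating gives 8 facets — a wedge (ramp): 18.4 × 25.5 mm base, rising to 10.6 mm along the y=0 edge and sloping linearly to z=0 at y=25.5.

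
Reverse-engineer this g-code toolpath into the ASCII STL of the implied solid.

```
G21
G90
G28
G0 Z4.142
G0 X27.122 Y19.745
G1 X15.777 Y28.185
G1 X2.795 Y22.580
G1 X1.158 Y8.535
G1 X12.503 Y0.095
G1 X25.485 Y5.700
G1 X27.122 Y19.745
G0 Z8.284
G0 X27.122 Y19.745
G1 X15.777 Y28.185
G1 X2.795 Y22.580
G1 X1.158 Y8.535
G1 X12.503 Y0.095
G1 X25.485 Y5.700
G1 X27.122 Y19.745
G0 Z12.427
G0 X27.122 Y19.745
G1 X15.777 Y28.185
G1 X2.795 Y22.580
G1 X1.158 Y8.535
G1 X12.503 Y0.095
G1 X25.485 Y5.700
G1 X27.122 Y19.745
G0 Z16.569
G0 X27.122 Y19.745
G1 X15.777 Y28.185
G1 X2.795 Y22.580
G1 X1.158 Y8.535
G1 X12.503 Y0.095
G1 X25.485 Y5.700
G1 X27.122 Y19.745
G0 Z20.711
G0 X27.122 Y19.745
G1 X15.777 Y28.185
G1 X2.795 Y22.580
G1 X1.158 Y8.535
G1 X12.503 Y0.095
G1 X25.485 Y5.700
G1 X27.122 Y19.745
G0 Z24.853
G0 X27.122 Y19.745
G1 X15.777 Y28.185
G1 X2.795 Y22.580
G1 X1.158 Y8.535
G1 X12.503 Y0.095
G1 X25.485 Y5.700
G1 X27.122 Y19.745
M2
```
solid part
  facet normal 0.0000 0.0000 -1.0000
    outer loop
      vertex 2.795 22.580 0.000
      vertex 15.777 28.185 0.000
      vertex 27.122 19.745 0.000
    endloop
  endfacet
  facet normal 0.0000 0.0000 -1.0000
    outer loop
      vertex 1.158 8.535 0.000
      vertex 2.795 22.580 0.000
      vertex 27.122 19.745 0.000
    endloop
  endfacet
  facet normal 0.0000 0.0000 -1.0000
    outer loop
      vertex 12.503 0.095 0.000
      vertex 1.158 8.535 0.000
      vertex 27.122 19.745 0.000
    endloop
  endfacet
  facet normal 0.0000 0.0000 -1.0000
    outer loop
      vertex 25.485 5.700 0.000
      vertex 12.503 0.095 0.000
      vertex 27.122 19.745 0.000
    endloop
  endfacet
  facet normal 0.0000 0.0000 1.0000
    outer loop
      vertex 27.122 19.745 24.853
      vertex 15.777 28.185 24.853
      vertex 2.795 22.580 24.853
    endloop
  endfacet
  facet normal 0.0000 0.0000 1.0000
    outer loop
      vertex 27.122 19.745 24.853
      vertex 2.795 22.580 24.853
      vertex 1.158 8.535 24.853
    endloop
  endfacet
  facet normal 0.0000 0.0000 1.0000
    outer loop
      vertex 27.122 19.745 24.853
      vertex 1.158 8.535 24.853
      vertex 12.503 0.095 24.853
    endloop
  endfacet
  facet normal 0.0000 0.0000 1.0000
    outer loop
      vertex 27.122 19.745 24.853
      vertex 12.503 0.095 24.853
      vertex 25.485 5.700 24.853
    endloop
  endfacet
  facet normal 0.5969 0.8023 0.0000
    outer loop
      vertex 27.122 19.745 0.000
      vertex 15.777 28.185 0.000
      vertex 15.777 28.185 24.853
    endloop
  endfacet
  facet normal 0.5969 0.8023 0.0000
    outer loop
      vertex 27.122 19.745 0.000
      vertex 15.777 28.185 24.853
      vertex 27.122 19.745 24.853
    endloop
  endfacet
  facet normal -0.3964 0.9181 0.0000
    outer loop
      vertex 15.777 28.185 0.000
      vertex 2.795 22.580 0.000
      vertex 2.795 22.580 24.853
    endloop
  endfacet
  facet normal -0.3964 0.9181 0.0000
    outer loop
      vertex 15.777 28.185 0.000
      vertex 2.795 22.580 24.853
      vertex 15.777 28.185 24.853
    endloop
  endfacet
  facet normal -0.9933 0.1158 0.0000
    outer loop
      vertex 2.795 22.580 0.000
      vertex 1.158 8.535 0.000
      vertex 1.158 8.535 24.853
    endloop
  endfacet
  facet normal -0.9933 0.1158 0.0000
    outer loop
      vertex 2.795 22.580 0.000
      vertex 1.158 8.535 24.853
      vertex 2.795 22.580 24.853
    endloop
  endfacet
  facet normal -0.5969 -0.8023 0.0000
    outer loop
      vertex 1.158 8.535 0.000
      vertex 12.503 0.095 0.000
      vertex 12.503 0.095 24.853
    endloop
  endfacet
  facet normal -0.5969 -0.8023 0.0000
    outer loop
      vertex 1.158 8.535 0.000
      vertex 12.503 0.095 24.853
      vertex 1.158 8.535 24.853
    endloop
  endfacet
  facet normal 0.3964 -0.9181 0.0000
    outer loop
      vertex 12.503 0.095 0.000
      vertex 25.485 5.700 0.000
      vertex 25.485 5.700 24.853
    endloop
  endfacet
  facet normal 0.3964 -0.9181 0.0000
    outer loop
      vertex 12.503 0.095 0.000
      vertex 25.485 5.700 24.853
      vertex 12.503 0.095 24.853
    endloop
  endfacet
  facet normal 0.9933 -0.1158 0.0000
    outer loop
      vertex 25.485 5.700 0.000
      vertex 27.122 19.745 0.000
      vertex 27.122 19.745 24.853
    endloop
  endfacet
  facet normal 0.9933 -0.1158 0.0000
    outer loop
      vertex 25.485 5.700 0.000
      vertex 27.122 19.745 24.853
      vertex 25.485 5.700 24.853
    endloop
  endfacet
endsolid part

The G0 Z moves step by Δz≈4.142 mm. Every layer's G1 loop is the same polygon, so the solid is a straight extrusion of it from z=0 to z≈24.9. Closing with flat bottom and top caps and triangulating gives 20 facets — a regular 6-sided prism (a cylinder approximated with 6 flat sides), circumscribed radius ≈ 14.1 mm, height ≈ 24.9 mm.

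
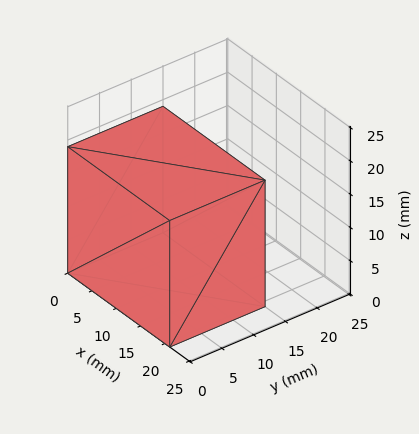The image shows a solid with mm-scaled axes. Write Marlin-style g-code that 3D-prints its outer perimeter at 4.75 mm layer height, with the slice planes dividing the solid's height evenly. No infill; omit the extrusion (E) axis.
Reading the render: the shape is a rectangular box, roughly 21 × 15 mm footprint and 19 mm tall (dimensions read to the nearest mm from the axis ticks). For the g-code, the solid's height is divided into equal slices at the stated Δz and each level perimeter traced with G1 moves after a G0 lift.

; perimeter-only toolpath
G21 ; units = mm
G90 ; absolute positioning
G28 ; home
; layer 1
G0 Z4.75
G0 X0.00 Y0.00
G1 X21.00 Y0.00
G1 X21.00 Y15.00
G1 X0.00 Y15.00
G1 X0.00 Y0.00
; layer 2
G0 Z9.50
G0 X0.00 Y0.00
G1 X21.00 Y0.00
G1 X21.00 Y15.00
G1 X0.00 Y15.00
G1 X0.00 Y0.00
; layer 3
G0 Z14.25
G0 X0.00 Y0.00
G1 X21.00 Y0.00
G1 X21.00 Y15.00
G1 X0.00 Y15.00
G1 X0.00 Y0.00
; layer 4
G0 Z19.00
G0 X0.00 Y0.00
G1 X21.00 Y0.00
G1 X21.00 Y15.00
G1 X0.00 Y15.00
G1 X0.00 Y0.00
M2 ; end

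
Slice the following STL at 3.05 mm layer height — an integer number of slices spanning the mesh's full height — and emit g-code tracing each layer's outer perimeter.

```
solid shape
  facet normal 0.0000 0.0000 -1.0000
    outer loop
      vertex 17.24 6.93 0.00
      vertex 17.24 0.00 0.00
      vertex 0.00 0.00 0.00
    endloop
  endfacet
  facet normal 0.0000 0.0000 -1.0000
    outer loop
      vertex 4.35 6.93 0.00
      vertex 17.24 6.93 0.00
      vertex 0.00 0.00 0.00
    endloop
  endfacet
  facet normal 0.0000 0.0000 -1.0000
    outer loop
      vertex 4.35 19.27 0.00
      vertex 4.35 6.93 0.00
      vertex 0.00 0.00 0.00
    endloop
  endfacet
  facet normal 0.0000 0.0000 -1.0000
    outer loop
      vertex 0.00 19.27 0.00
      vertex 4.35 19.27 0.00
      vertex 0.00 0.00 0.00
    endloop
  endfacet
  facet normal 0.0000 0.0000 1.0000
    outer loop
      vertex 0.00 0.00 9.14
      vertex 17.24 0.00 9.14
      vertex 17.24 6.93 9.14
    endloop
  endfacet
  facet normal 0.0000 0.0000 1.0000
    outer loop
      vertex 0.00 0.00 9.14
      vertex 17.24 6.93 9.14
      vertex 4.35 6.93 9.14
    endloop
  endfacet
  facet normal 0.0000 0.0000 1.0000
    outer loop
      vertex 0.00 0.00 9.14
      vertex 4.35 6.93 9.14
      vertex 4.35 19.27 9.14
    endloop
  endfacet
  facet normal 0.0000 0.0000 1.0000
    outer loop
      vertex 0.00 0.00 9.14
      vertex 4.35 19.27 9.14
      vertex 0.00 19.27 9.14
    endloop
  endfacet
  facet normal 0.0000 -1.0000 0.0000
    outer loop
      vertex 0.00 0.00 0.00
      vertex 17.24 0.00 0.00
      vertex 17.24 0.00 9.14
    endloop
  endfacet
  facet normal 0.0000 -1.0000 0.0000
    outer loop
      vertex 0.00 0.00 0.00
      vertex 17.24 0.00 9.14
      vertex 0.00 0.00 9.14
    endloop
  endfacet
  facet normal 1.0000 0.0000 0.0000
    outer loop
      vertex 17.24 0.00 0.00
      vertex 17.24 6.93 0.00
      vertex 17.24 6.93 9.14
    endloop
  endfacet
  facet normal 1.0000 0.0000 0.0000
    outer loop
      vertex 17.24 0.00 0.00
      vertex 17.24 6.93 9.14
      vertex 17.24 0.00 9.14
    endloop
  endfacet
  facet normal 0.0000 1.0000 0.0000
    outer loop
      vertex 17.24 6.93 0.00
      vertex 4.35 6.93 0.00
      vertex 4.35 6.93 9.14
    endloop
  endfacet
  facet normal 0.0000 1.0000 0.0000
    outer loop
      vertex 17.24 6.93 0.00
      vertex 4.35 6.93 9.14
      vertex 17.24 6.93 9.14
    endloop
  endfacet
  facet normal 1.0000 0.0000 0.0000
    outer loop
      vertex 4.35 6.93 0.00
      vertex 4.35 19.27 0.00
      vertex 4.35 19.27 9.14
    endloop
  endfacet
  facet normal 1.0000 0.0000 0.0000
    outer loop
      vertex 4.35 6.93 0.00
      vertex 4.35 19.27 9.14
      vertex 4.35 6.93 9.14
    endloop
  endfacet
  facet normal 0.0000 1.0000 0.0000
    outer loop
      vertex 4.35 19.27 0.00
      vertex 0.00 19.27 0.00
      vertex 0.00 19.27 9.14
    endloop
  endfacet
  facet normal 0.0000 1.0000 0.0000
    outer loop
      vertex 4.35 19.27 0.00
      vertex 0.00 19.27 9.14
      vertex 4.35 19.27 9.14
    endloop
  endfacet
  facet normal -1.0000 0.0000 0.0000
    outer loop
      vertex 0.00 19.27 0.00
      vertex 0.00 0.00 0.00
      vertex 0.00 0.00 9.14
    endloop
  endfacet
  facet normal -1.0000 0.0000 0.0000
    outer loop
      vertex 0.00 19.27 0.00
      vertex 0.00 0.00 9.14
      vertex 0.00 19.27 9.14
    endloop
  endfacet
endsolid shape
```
; perimeter-only toolpath
G21 ; units = mm
G90 ; absolute positioning
G28 ; home
; layer 1
G0 Z3.05
G0 X0.00 Y0.00
G1 X17.24 Y0.00
G1 X17.24 Y6.93
G1 X4.35 Y6.93
G1 X4.35 Y19.27
G1 X0.00 Y19.27
G1 X0.00 Y0.00
; layer 2
G0 Z6.09
G0 X0.00 Y0.00
G1 X17.24 Y0.00
G1 X17.24 Y6.93
G1 X4.35 Y6.93
G1 X4.35 Y19.27
G1 X0.00 Y19.27
G1 X0.00 Y0.00
; layer 3
G0 Z9.14
G0 X0.00 Y0.00
G1 X17.24 Y0.00
G1 X17.24 Y6.93
G1 X4.35 Y6.93
G1 X4.35 Y19.27
G1 X0.00 Y19.27
G1 X0.00 Y0.00
M2 ; end

The solid is an L-shaped prism: outer 17.2 × 19.3 mm, arm thicknesses ≈ 6.93 mm (horizontal) and 4.35 mm (vertical), extruded 9.14 mm in z. Slicing at Δz = 3.05 mm — 3 equal slices spanning the solid's height, so layer i sits at z = i·h/3 — gives 3 non-empty perimeters. Each is a 6-segment closed polygon; G0 lifts to the layer z and rapids to the start vertex, then G1 traces the edges.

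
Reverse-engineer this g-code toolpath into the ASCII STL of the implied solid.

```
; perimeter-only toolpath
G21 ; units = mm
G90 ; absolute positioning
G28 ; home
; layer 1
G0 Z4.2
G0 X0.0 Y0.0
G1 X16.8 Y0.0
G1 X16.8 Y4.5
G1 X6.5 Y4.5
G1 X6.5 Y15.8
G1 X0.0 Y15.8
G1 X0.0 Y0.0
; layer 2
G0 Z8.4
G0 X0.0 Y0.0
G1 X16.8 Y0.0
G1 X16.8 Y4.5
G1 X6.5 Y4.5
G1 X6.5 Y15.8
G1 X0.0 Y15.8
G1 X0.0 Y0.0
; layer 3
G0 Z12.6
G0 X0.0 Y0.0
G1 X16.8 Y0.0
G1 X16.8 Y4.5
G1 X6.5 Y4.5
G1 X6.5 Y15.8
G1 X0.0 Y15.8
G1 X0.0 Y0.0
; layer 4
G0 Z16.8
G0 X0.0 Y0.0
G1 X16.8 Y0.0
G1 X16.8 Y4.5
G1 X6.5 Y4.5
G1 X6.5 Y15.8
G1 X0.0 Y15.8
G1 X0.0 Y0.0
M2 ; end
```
solid part
  facet normal 0.0000 0.0000 -1.0000
    outer loop
      vertex 16.8 4.5 0.0
      vertex 16.8 0.0 0.0
      vertex 0.0 0.0 0.0
    endloop
  endfacet
  facet normal 0.0000 0.0000 -1.0000
    outer loop
      vertex 6.5 4.5 0.0
      vertex 16.8 4.5 0.0
      vertex 0.0 0.0 0.0
    endloop
  endfacet
  facet normal 0.0000 0.0000 -1.0000
    outer loop
      vertex 6.5 15.8 0.0
      vertex 6.5 4.5 0.0
      vertex 0.0 0.0 0.0
    endloop
  endfacet
  facet normal 0.0000 0.0000 -1.0000
    outer loop
      vertex 0.0 15.8 0.0
      vertex 6.5 15.8 0.0
      vertex 0.0 0.0 0.0
    endloop
  endfacet
  facet normal 0.0000 0.0000 1.0000
    outer loop
      vertex 0.0 0.0 16.8
      vertex 16.8 0.0 16.8
      vertex 16.8 4.5 16.8
    endloop
  endfacet
  facet normal 0.0000 0.0000 1.0000
    outer loop
      vertex 0.0 0.0 16.8
      vertex 16.8 4.5 16.8
      vertex 6.5 4.5 16.8
    endloop
  endfacet
  facet normal 0.0000 0.0000 1.0000
    outer loop
      vertex 0.0 0.0 16.8
      vertex 6.5 4.5 16.8
      vertex 6.5 15.8 16.8
    endloop
  endfacet
  facet normal 0.0000 0.0000 1.0000
    outer loop
      vertex 0.0 0.0 16.8
      vertex 6.5 15.8 16.8
      vertex 0.0 15.8 16.8
    endloop
  endfacet
  facet normal 0.0000 -1.0000 0.0000
    outer loop
      vertex 0.0 0.0 0.0
      vertex 16.8 0.0 0.0
      vertex 16.8 0.0 16.8
    endloop
  endfacet
  facet normal 0.0000 -1.0000 0.0000
    outer loop
      vertex 0.0 0.0 0.0
      vertex 16.8 0.0 16.8
      vertex 0.0 0.0 16.8
    endloop
  endfacet
  facet normal 1.0000 0.0000 0.0000
    outer loop
      vertex 16.8 0.0 0.0
      vertex 16.8 4.5 0.0
      vertex 16.8 4.5 16.8
    endloop
  endfacet
  facet normal 1.0000 0.0000 0.0000
    outer loop
      vertex 16.8 0.0 0.0
      vertex 16.8 4.5 16.8
      vertex 16.8 0.0 16.8
    endloop
  endfacet
  facet normal 0.0000 1.0000 0.0000
    outer loop
      vertex 16.8 4.5 0.0
      vertex 6.5 4.5 0.0
      vertex 6.5 4.5 16.8
    endloop
  endfacet
  facet normal 0.0000 1.0000 0.0000
    outer loop
      vertex 16.8 4.5 0.0
      vertex 6.5 4.5 16.8
      vertex 16.8 4.5 16.8
    endloop
  endfacet
  facet normal 1.0000 0.0000 0.0000
    outer loop
      vertex 6.5 4.5 0.0
      vertex 6.5 15.8 0.0
      vertex 6.5 15.8 16.8
    endloop
  endfacet
  facet normal 1.0000 0.0000 0.0000
    outer loop
      vertex 6.5 4.5 0.0
      vertex 6.5 15.8 16.8
      vertex 6.5 4.5 16.8
    endloop
  endfacet
  facet normal 0.0000 1.0000 0.0000
    outer loop
      vertex 6.5 15.8 0.0
      vertex 0.0 15.8 0.0
      vertex 0.0 15.8 16.8
    endloop
  endfacet
  facet normal 0.0000 1.0000 0.0000
    outer loop
      vertex 6.5 15.8 0.0
      vertex 0.0 15.8 16.8
      vertex 6.5 15.8 16.8
    endloop
  endfacet
  facet normal -1.0000 0.0000 0.0000
    outer loop
      vertex 0.0 15.8 0.0
      vertex 0.0 0.0 0.0
      vertex 0.0 0.0 16.8
    endloop
  endfacet
  facet normal -1.0000 0.0000 0.0000
    outer loop
      vertex 0.0 15.8 0.0
      vertex 0.0 0.0 16.8
      vertex 0.0 15.8 16.8
    endloop
  endfacet
endsolid part

The G0 Z moves step by Δz≈4.2 mm. Every layer's G1 loop is the same polygon, so the solid is a straight extrusion of it from z=0 to z≈16.8. Closing with flat bottom and top caps and triangulating gives 20 facets — an L-shaped prism: outer 16.8 × 15.8 mm, arm thicknesses ≈ 4.5 mm (horizontal) and 6.5 mm (vertical), extruded 16.8 mm in z.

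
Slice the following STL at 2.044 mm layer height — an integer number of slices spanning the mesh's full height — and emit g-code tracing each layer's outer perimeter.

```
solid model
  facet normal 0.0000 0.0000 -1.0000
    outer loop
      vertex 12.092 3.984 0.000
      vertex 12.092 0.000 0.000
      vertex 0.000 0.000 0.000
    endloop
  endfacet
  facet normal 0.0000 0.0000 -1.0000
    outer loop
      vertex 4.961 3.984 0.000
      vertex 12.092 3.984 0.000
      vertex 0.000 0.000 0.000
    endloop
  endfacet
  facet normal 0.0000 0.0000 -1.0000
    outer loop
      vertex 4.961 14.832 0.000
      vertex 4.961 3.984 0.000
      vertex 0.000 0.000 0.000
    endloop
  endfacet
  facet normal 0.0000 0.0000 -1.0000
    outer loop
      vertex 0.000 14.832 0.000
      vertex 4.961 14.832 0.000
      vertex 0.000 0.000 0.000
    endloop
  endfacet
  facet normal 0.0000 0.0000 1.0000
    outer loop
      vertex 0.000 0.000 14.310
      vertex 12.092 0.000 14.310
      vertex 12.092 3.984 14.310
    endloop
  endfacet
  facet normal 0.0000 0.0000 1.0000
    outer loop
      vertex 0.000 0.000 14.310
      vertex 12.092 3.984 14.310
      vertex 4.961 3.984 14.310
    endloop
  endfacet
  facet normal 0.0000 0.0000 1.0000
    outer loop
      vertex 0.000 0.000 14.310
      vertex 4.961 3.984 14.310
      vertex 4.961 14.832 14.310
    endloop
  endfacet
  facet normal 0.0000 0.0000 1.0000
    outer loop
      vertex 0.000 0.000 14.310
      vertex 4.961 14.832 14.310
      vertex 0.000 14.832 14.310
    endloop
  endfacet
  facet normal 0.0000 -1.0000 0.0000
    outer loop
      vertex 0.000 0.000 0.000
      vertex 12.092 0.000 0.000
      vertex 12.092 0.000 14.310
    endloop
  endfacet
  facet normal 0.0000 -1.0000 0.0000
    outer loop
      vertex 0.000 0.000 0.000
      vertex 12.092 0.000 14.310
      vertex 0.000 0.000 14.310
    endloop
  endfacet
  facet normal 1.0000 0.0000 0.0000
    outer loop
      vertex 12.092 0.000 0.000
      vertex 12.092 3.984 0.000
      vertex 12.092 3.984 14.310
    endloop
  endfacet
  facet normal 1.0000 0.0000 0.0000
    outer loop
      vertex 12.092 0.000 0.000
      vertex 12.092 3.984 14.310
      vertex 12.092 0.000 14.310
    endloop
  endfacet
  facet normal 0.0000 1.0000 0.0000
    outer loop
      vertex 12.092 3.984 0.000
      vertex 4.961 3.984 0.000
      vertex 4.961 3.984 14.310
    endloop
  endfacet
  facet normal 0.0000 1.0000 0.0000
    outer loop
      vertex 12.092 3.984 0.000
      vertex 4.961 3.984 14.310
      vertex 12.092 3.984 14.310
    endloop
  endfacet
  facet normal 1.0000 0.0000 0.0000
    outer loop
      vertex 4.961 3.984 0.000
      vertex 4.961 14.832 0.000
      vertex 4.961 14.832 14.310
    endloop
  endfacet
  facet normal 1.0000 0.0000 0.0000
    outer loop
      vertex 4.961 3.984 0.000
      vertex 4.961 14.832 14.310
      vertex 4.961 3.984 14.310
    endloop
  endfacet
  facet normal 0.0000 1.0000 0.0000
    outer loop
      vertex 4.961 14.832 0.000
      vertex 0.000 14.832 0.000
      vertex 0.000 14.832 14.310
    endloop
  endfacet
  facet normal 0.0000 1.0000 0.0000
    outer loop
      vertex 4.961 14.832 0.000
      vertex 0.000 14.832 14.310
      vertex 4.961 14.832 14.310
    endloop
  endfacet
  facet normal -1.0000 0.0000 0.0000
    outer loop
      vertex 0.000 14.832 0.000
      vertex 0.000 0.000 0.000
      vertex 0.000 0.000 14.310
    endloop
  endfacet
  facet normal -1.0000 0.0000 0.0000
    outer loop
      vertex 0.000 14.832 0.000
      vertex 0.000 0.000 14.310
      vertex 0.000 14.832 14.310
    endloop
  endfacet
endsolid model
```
; perimeter-only toolpath
G21 ; units = mm
G90 ; absolute positioning
G28 ; home
; layer 1
G0 Z2.044
G0 X0.000 Y0.000
G1 X12.092 Y0.000
G1 X12.092 Y3.984
G1 X4.961 Y3.984
G1 X4.961 Y14.832
G1 X0.000 Y14.832
G1 X0.000 Y0.000
; layer 2
G0 Z4.089
G0 X0.000 Y0.000
G1 X12.092 Y0.000
G1 X12.092 Y3.984
G1 X4.961 Y3.984
G1 X4.961 Y14.832
G1 X0.000 Y14.832
G1 X0.000 Y0.000
; layer 3
G0 Z6.133
G0 X0.000 Y0.000
G1 X12.092 Y0.000
G1 X12.092 Y3.984
G1 X4.961 Y3.984
G1 X4.961 Y14.832
G1 X0.000 Y14.832
G1 X0.000 Y0.000
; layer 4
G0 Z8.177
G0 X0.000 Y0.000
G1 X12.092 Y0.000
G1 X12.092 Y3.984
G1 X4.961 Y3.984
G1 X4.961 Y14.832
G1 X0.000 Y14.832
G1 X0.000 Y0.000
; layer 5
G0 Z10.221
G0 X0.000 Y0.000
G1 X12.092 Y0.000
G1 X12.092 Y3.984
G1 X4.961 Y3.984
G1 X4.961 Y14.832
G1 X0.000 Y14.832
G1 X0.000 Y0.000
; layer 6
G0 Z12.266
G0 X0.000 Y0.000
G1 X12.092 Y0.000
G1 X12.092 Y3.984
G1 X4.961 Y3.984
G1 X4.961 Y14.832
G1 X0.000 Y14.832
G1 X0.000 Y0.000
; layer 7
G0 Z14.310
G0 X0.000 Y0.000
G1 X12.092 Y0.000
G1 X12.092 Y3.984
G1 X4.961 Y3.984
G1 X4.961 Y14.832
G1 X0.000 Y14.832
G1 X0.000 Y0.000
M2 ; end

The solid is an L-shaped prism: outer 12.1 × 14.8 mm, arm thicknesses ≈ 3.98 mm (horizontal) and 4.96 mm (vertical), extruded 14.3 mm in z. Slicing at Δz = 2.044 mm — 7 equal slices spanning the solid's height, so layer i sits at z = i·h/7 — gives 7 non-empty perimeters. Each is a 6-segment closed polygon; G0 lifts to the layer z and rapids to the start vertex, then G1 traces the edges.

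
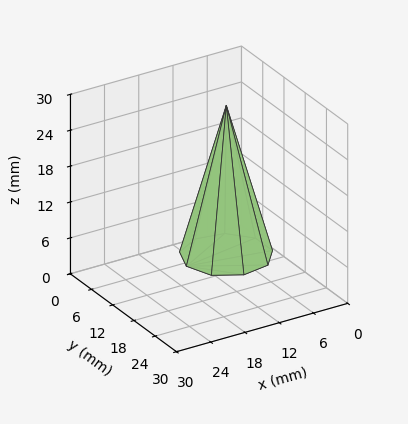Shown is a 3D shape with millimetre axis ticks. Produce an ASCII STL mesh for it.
Reading the render: the shape is a regular 9-sided pyramid, base circumscribed radius ≈ 7 mm, apex at z ≈ 25 mm (dimensions read to the nearest mm from the axis ticks). For the STL, each face is triangulated and given an outward normal.

solid part
  facet normal 0.0000 0.0000 -1.0000
    outer loop
      vertex 8.2 13.9 0.0
      vertex 12.4 11.5 0.0
      vertex 14.0 7.0 0.0
    endloop
  endfacet
  facet normal 0.0000 0.0000 -1.0000
    outer loop
      vertex 3.5 13.1 0.0
      vertex 8.2 13.9 0.0
      vertex 14.0 7.0 0.0
    endloop
  endfacet
  facet normal 0.0000 0.0000 -1.0000
    outer loop
      vertex 0.4 9.4 0.0
      vertex 3.5 13.1 0.0
      vertex 14.0 7.0 0.0
    endloop
  endfacet
  facet normal 0.0000 0.0000 -1.0000
    outer loop
      vertex 0.4 4.6 0.0
      vertex 0.4 9.4 0.0
      vertex 14.0 7.0 0.0
    endloop
  endfacet
  facet normal 0.0000 0.0000 -1.0000
    outer loop
      vertex 3.5 0.9 0.0
      vertex 0.4 4.6 0.0
      vertex 14.0 7.0 0.0
    endloop
  endfacet
  facet normal 0.0000 0.0000 -1.0000
    outer loop
      vertex 8.2 0.1 0.0
      vertex 3.5 0.9 0.0
      vertex 14.0 7.0 0.0
    endloop
  endfacet
  facet normal 0.0000 0.0000 -1.0000
    outer loop
      vertex 12.4 2.5 0.0
      vertex 8.2 0.1 0.0
      vertex 14.0 7.0 0.0
    endloop
  endfacet
  facet normal 0.9110 0.3239 0.2551
    outer loop
      vertex 14.0 7.0 0.0
      vertex 12.4 11.5 0.0
      vertex 7.0 7.0 25.0
    endloop
  endfacet
  facet normal 0.4798 0.8396 0.2548
    outer loop
      vertex 12.4 11.5 0.0
      vertex 8.2 13.9 0.0
      vertex 7.0 7.0 25.0
    endloop
  endfacet
  facet normal -0.1622 0.9532 0.2553
    outer loop
      vertex 8.2 13.9 0.0
      vertex 3.5 13.1 0.0
      vertex 7.0 7.0 25.0
    endloop
  endfacet
  facet normal -0.7411 0.6209 0.2553
    outer loop
      vertex 3.5 13.1 0.0
      vertex 0.4 9.4 0.0
      vertex 7.0 7.0 25.0
    endloop
  endfacet
  facet normal -0.9669 0.0000 0.2553
    outer loop
      vertex 0.4 9.4 0.0
      vertex 0.4 4.6 0.0
      vertex 7.0 7.0 25.0
    endloop
  endfacet
  facet normal -0.7411 -0.6209 0.2553
    outer loop
      vertex 0.4 4.6 0.0
      vertex 3.5 0.9 0.0
      vertex 7.0 7.0 25.0
    endloop
  endfacet
  facet normal -0.1622 -0.9532 0.2553
    outer loop
      vertex 3.5 0.9 0.0
      vertex 8.2 0.1 0.0
      vertex 7.0 7.0 25.0
    endloop
  endfacet
  facet normal 0.4798 -0.8396 0.2548
    outer loop
      vertex 8.2 0.1 0.0
      vertex 12.4 2.5 0.0
      vertex 7.0 7.0 25.0
    endloop
  endfacet
  facet normal 0.9110 -0.3239 0.2551
    outer loop
      vertex 12.4 2.5 0.0
      vertex 14.0 7.0 0.0
      vertex 7.0 7.0 25.0
    endloop
  endfacet
endsolid part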